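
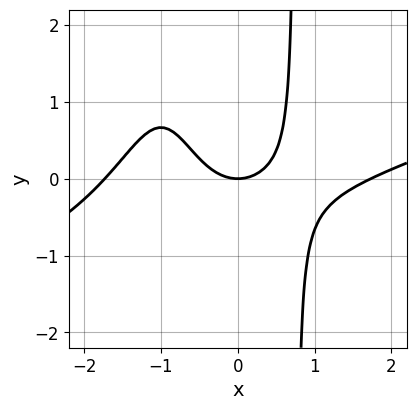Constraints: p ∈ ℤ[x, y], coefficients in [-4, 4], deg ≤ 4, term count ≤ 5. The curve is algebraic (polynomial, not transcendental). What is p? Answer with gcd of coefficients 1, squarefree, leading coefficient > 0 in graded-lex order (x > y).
x^4 - 3*x^3*y - 3*x^2*y - 3*x^2 + 3*y

First, the degree is 4 — no degree-3 curve has this shape.
Then, against the integer gridlines: it meets the x-axis at x = 0 (among the integer gridlines); it crosses the y-axis at the gridline y = 0.
Finally, putting this together gives p.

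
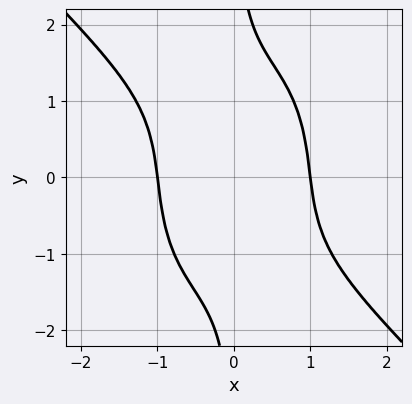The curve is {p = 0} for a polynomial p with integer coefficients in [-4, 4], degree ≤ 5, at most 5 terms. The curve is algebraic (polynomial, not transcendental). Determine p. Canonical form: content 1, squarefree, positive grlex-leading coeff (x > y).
1. Degree: a generic line meets the curve in up to 4 points, so deg p = 4.
2. Checking where it meets the axes: the x-axis gridline crossings are at x ∈ {-1, 1}; no y-intercept at any integer in the box.
3. Assembling these constraints gives the stated polynomial.

2*x^4 + x^3*y + x*y^3 - 2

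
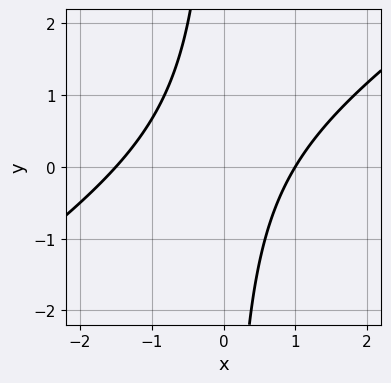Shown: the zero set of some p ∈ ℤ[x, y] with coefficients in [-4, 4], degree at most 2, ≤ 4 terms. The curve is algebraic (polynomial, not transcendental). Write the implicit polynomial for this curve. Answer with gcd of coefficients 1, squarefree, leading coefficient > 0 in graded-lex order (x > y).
2*x^2 - 3*x*y + x - 3

1. deg p = 2. A generic line meets the curve in up to 2 points.
2. Reading off the gridlines: the curve avoids every integer y-axis point in the box; it meets the x-axis at x = 1 (among the integer gridlines).
3. Putting this together gives p.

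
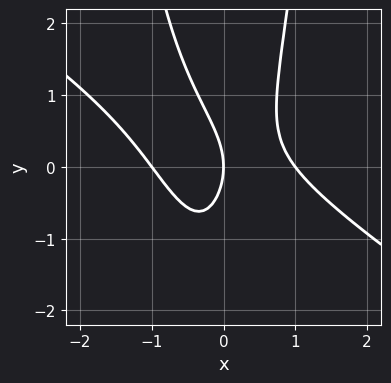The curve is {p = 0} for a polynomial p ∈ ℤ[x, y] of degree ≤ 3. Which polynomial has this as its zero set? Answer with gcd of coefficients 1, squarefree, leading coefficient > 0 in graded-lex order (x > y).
Degree: a generic line meets the curve in up to 3 points, so deg p = 3.
From the axis intercepts and sections: the x-axis gridline crossings are at x ∈ {-1, 0, 1}; one y-axis crossing is at y = 0.
Solving for integer coefficients yields p as stated.

2*x^3 + 3*x^2*y - y^2 - 2*x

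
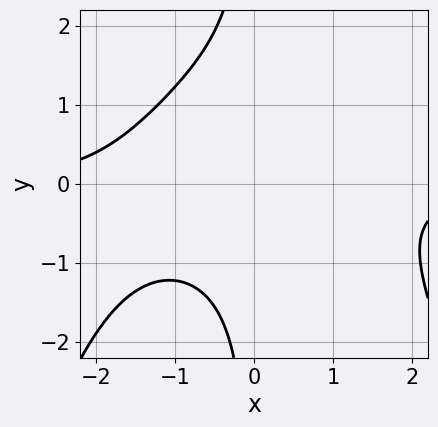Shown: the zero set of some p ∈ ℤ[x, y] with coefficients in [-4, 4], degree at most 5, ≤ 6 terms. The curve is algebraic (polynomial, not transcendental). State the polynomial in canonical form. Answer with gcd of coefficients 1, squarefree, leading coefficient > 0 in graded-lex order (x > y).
x^3*y + 2*x*y^2 - x*y + 3

First, the degree is 4 — the shape is more complex than any degree-3 curve.
Next, checking where it meets the axes: no x-intercept at any integer in the box; the curve avoids every integer y-axis point in the box.
Finally, fitting integer coefficients to these (and the overall shape) gives p.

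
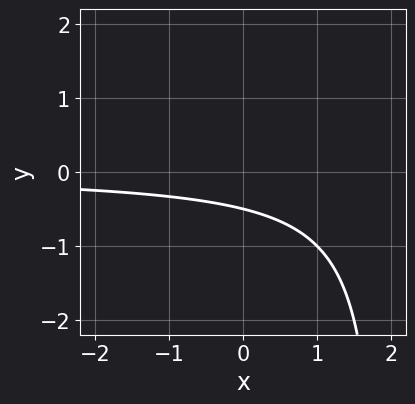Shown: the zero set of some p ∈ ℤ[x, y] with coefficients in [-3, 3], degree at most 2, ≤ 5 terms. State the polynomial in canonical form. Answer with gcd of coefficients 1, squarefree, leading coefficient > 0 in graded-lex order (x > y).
x*y - 2*y - 1

(a) deg p = 2. No degree-1 curve has this shape.
(b) From the axis intercepts and sections: it misses every integer gridline on the x-axis.
(c) Matching integer coefficients to the picture gives p.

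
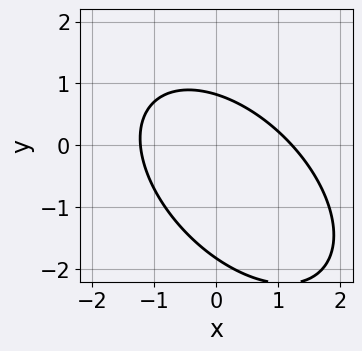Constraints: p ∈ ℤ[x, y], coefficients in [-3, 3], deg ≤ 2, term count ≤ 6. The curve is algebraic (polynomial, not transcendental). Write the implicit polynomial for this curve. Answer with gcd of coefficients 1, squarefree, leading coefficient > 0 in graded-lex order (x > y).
1. The degree is 2 — no degree-1 curve has this shape.
2. The integer polynomial consistent with all of this is the stated p.

2*x^2 + 2*x*y + 2*y^2 + 2*y - 3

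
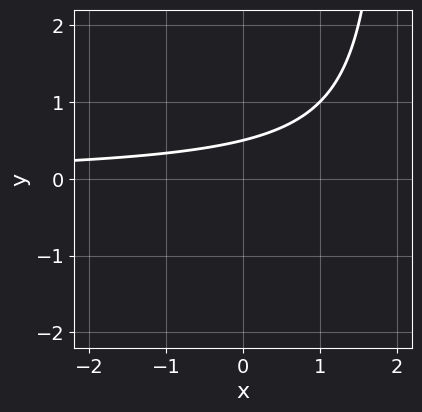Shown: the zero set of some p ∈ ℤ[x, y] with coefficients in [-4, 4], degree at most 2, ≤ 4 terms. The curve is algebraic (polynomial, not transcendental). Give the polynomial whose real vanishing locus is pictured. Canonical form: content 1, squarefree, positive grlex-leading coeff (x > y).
1. deg p = 2. The shape is more complex than any degree-1 curve.
2. Checking where it meets the axes: no x-intercept at any integer in the box.
3. Together with the visible shape, these determine p as stated.

x*y - 2*y + 1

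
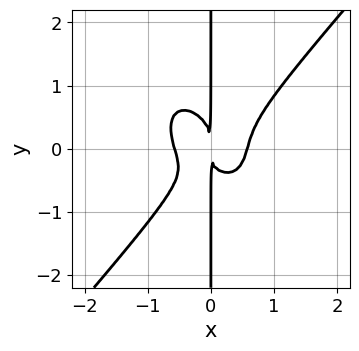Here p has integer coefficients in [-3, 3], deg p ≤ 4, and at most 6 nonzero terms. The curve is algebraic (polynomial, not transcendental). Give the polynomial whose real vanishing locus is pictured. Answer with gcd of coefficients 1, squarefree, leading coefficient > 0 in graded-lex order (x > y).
3*x^4 - 2*x*y^3 - x^2*y - x^2

The degree is 4 — a generic line meets the curve in up to 4 points.
From the axis intercepts and sections: the visible y-axis segment lies entirely on the curve.
Solving for integer coefficients yields p as stated.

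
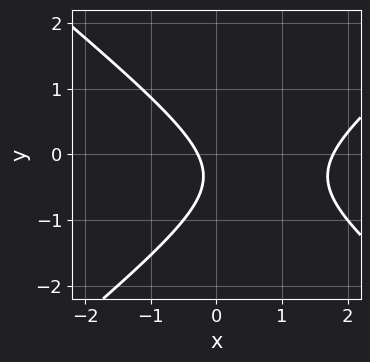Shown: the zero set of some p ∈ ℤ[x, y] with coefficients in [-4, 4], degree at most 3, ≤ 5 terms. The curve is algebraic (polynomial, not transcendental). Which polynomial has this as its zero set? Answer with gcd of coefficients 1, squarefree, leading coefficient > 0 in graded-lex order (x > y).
2*x^2 - 3*y^2 - 3*x - 2*y - 1

1. The degree is 2 — no degree-1 curve has this shape.
2. Against the integer gridlines: the curve avoids every integer y-axis point in the box.
3. These observations pin down the coefficients.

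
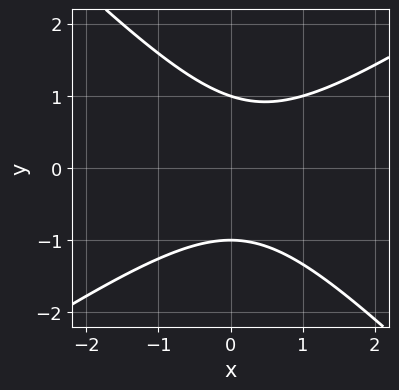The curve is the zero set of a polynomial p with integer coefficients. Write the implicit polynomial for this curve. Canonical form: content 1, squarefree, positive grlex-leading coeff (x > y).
First, deg p = 2.
Next, against the integer gridlines: the y-axis gridline crossings are at y ∈ {-1, 1}; it misses every integer gridline on the x-axis.
Finally, solving for integer coefficients yields p as stated.

2*x^2 - x*y - 3*y^2 - x + 3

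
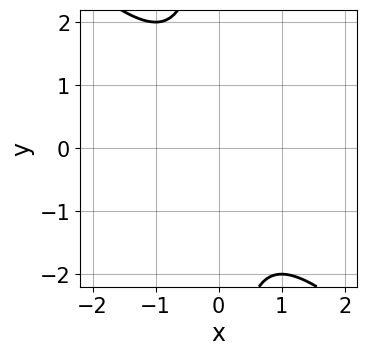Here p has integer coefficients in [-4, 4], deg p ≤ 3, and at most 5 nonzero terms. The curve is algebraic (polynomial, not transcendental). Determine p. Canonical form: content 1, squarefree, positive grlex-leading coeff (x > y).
x^2 + x*y + 1

(a) Degree: a generic line meets the curve in up to 2 points, so deg p = 2.
(b) Observable constraints: the curve avoids every integer y-axis point in the box; no x-intercept at any integer in the box.
(c) Fitting integer coefficients to these (and the overall shape) gives p.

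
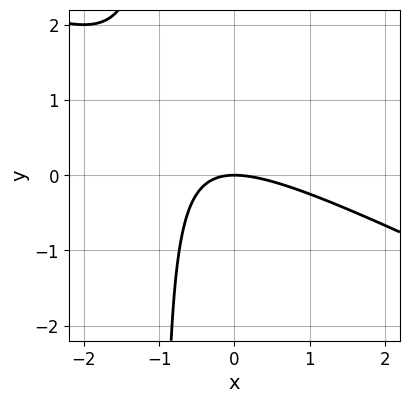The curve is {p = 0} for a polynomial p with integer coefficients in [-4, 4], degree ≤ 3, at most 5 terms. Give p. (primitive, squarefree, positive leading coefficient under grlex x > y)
x^2 + 2*x*y + 2*y

1. The degree is 2 — the shape is more complex than any degree-1 curve.
2. From the visible intercepts: one y-axis crossing is at y = 0; it crosses the x-axis at the gridline x = 0.
3. The integer polynomial consistent with all of this is the stated p.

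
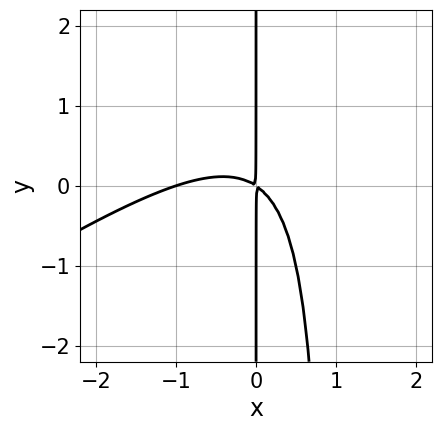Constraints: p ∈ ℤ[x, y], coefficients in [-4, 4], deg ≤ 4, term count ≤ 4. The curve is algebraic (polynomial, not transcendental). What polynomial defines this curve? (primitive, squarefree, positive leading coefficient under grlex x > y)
(a) The degree is 3 — a generic line meets the curve in up to 3 points.
(b) From the visible intercepts: every point of the y-axis in the box is on the curve; one x-axis crossing is at x = -1.
(c) These observations pin down the coefficients.

2*x^3 - 3*x^2*y + 2*x^2 + 3*x*y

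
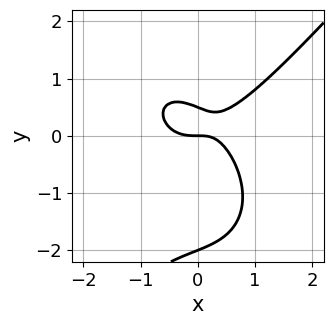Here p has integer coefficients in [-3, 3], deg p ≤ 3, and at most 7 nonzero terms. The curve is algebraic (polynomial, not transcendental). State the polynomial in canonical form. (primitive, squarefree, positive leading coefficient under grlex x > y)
Degree: the shape is more complex than any degree-2 curve, so deg p = 3.
From the visible intercepts: it meets the x-axis at x = 0 (among the integer gridlines); the y-axis gridline crossings are at y ∈ {-2, 0}.
Putting this together gives p.

3*x^3 - 2*y^3 - 2*x*y - 3*y^2 + 2*y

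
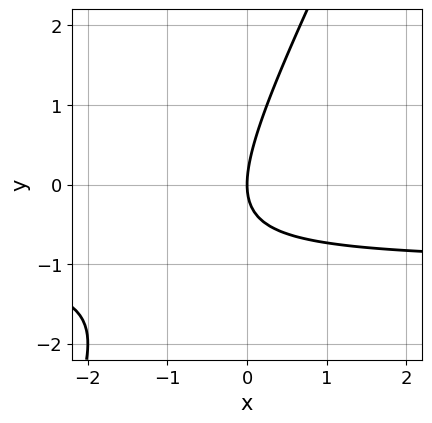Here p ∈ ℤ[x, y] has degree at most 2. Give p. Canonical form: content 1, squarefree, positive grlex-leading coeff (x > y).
First, deg p = 2.
Next, checking where it meets the axes: it crosses the x-axis at the gridline x = 0; it crosses the y-axis at the gridline y = 0.
Finally, these observations pin down the coefficients.

2*x*y - y^2 + 2*x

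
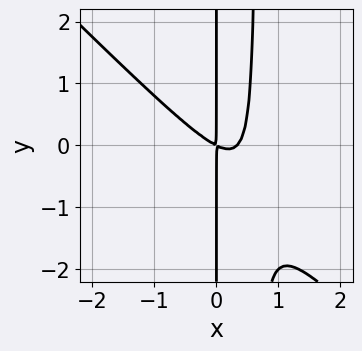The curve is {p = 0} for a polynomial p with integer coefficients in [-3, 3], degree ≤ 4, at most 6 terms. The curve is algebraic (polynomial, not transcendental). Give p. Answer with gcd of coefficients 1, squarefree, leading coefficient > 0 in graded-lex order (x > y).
3*x^3 + 3*x^2*y - x^2 - 2*x*y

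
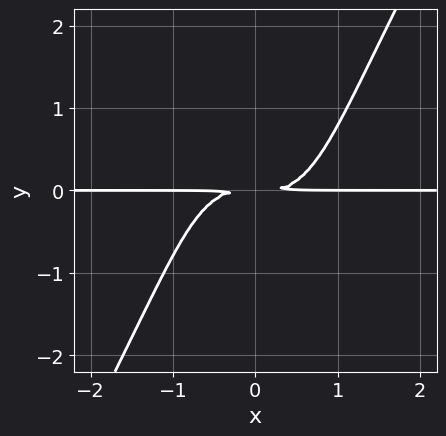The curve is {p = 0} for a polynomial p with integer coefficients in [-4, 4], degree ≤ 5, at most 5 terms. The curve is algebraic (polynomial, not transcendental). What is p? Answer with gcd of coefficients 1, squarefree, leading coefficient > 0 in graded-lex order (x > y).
3*x^3*y - x*y^3 - 3*y^2

Degree: a generic line meets the curve in up to 4 points, so deg p = 4.
Checking where it meets the axes: the visible x-axis segment lies entirely on the curve.
Together with the visible shape, these determine p as stated.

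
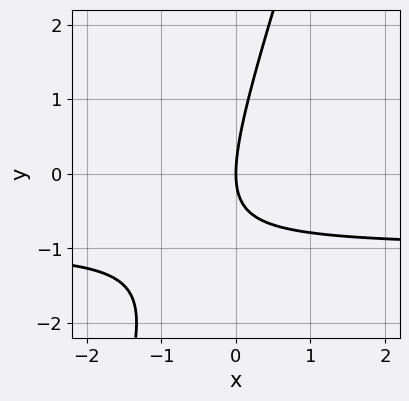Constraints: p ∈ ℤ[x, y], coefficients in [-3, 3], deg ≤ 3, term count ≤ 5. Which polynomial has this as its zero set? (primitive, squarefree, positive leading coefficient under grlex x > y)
First, degree: the shape is more complex than any degree-1 curve, so deg p = 2.
Then, against the integer gridlines: one y-axis crossing is at y = 0; it meets the x-axis at x = 0 (among the integer gridlines).
Finally, the integer polynomial consistent with all of this is the stated p.

3*x*y - y^2 + 3*x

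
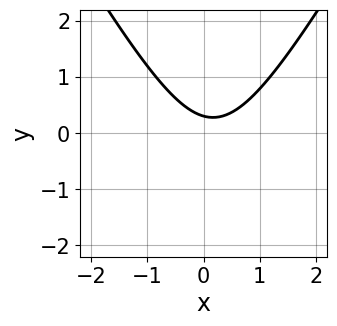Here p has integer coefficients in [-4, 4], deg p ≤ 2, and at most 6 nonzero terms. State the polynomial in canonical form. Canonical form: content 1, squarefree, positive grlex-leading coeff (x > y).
3*x^2 - y^2 - x - 3*y + 1

Degree: the shape is more complex than any degree-1 curve, so deg p = 2.
Against the integer gridlines: the curve avoids every integer x-axis point in the box.
Putting this together gives p.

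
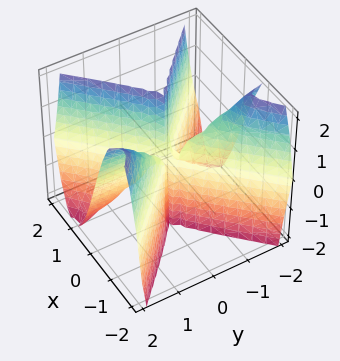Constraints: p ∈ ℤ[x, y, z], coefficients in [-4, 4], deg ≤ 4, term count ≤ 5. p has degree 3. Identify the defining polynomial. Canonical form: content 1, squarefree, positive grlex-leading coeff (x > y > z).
3*x^3 - 3*x*y^2 - y^2*z

1. Degree: the shape is more complex than any degree-2 surface, so deg p = 3.
2. Observable constraints: it crosses the x-axis at the gridline x = 0; every point of the y-axis in the box is on the surface; every point of the z-axis in the box is on the surface.
3. Assembling these constraints gives the stated polynomial.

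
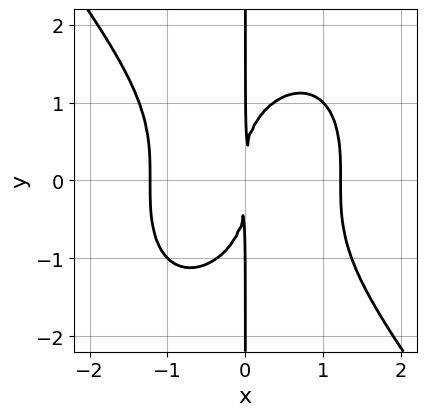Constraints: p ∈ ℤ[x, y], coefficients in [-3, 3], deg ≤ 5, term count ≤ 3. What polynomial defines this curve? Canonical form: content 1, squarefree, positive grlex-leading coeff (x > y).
1. Degree: a generic line meets the curve in up to 4 points, so deg p = 4.
2. From the axis intercepts and sections: the visible y-axis segment lies entirely on the curve.
3. These observations pin down the coefficients.

2*x^4 + x*y^3 - 3*x^2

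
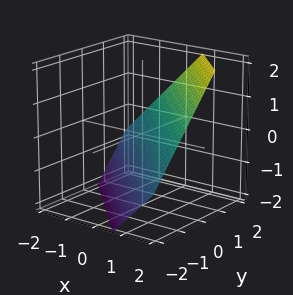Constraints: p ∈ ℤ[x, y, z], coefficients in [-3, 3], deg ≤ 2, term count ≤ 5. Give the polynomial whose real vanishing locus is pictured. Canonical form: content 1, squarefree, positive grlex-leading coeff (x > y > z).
3*x + 3*y - 3*z - 2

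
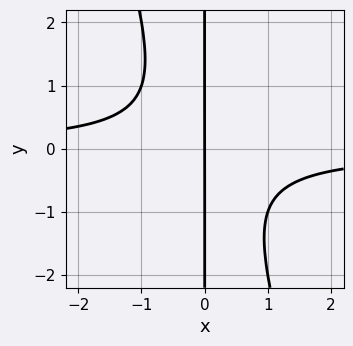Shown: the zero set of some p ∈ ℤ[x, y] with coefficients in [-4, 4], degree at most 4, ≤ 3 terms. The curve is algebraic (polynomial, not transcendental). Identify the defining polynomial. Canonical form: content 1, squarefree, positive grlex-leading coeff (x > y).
3*x^2*y + x*y^2 + 2*x

First, the degree is 3 — no degree-2 curve has this shape.
Next, checking where it meets the axes: the visible y-axis segment lies entirely on the curve; it meets the x-axis at x = 0 (among the integer gridlines).
Finally, fitting integer coefficients to these (and the overall shape) gives p.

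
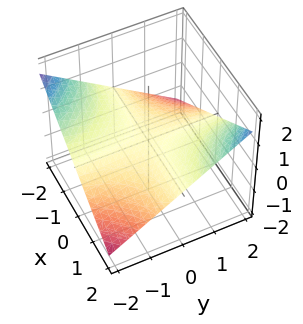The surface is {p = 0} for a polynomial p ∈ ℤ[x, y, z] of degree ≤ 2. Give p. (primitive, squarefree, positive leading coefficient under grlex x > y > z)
x*y - 3*z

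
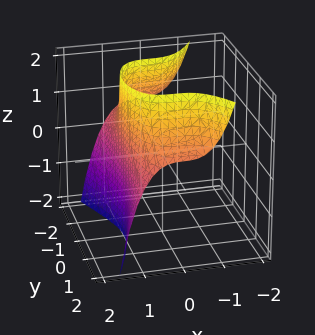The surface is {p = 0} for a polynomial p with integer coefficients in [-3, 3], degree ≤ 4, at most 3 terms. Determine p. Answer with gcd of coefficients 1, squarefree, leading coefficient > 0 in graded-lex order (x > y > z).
3*x^3 + y^2*z - 3

1. deg p = 3. A generic line meets the surface in up to 3 points.
2. Reading off the gridlines: the surface avoids every integer y-axis point in the box; it meets the x-axis at x = 1 (among the integer gridlines).
3. Fitting integer coefficients to these (and the overall shape) gives p.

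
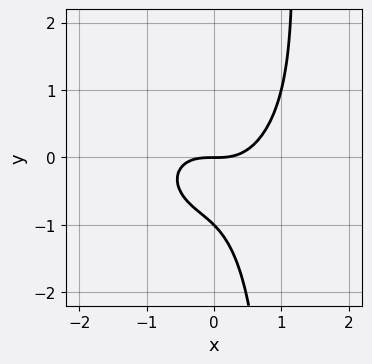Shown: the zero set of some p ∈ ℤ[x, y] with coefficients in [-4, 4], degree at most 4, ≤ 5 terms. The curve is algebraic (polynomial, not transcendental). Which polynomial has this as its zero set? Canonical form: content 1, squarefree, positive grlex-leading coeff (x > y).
First, the degree is 3 — the shape is more complex than any degree-2 curve.
Then, checking where it meets the axes: the y-axis gridline crossings are at y ∈ {-1, 0}; one x-axis crossing is at x = 0.
Finally, together with the visible shape, these determine p as stated.

x^3 + x*y^2 - y^2 - y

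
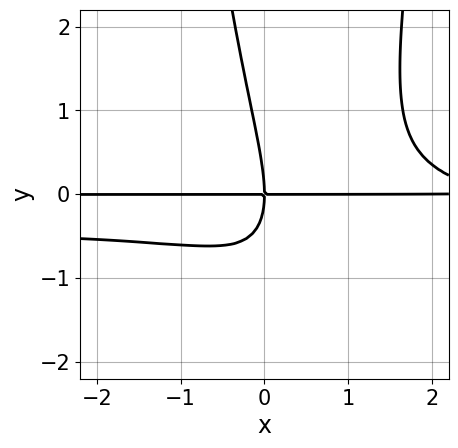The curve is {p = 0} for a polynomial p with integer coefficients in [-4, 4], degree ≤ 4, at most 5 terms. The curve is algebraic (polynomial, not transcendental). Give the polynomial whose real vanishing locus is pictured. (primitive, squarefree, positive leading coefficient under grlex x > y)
3*x^2*y^2 + x^2*y - 3*x*y^2 - y^3 - 3*x*y

The degree is 4 — the shape is more complex than any degree-3 curve.
From the visible intercepts: every point of the x-axis in the box is on the curve; it meets the y-axis at y = 0 (among the integer gridlines).
Together with the visible shape, these determine p as stated.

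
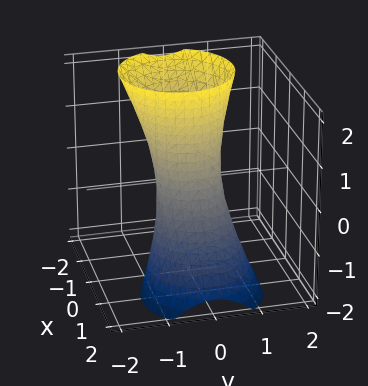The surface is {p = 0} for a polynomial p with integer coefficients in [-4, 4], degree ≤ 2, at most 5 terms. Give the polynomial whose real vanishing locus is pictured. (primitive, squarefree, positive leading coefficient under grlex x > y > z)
(a) The degree is 2 — the shape is more complex than any degree-1 surface.
(b) Reading off the gridlines: it misses every integer gridline on the z-axis.
(c) Together with the visible shape, these determine p as stated.

2*x^2 + 2*x*z + 2*y^2 - 1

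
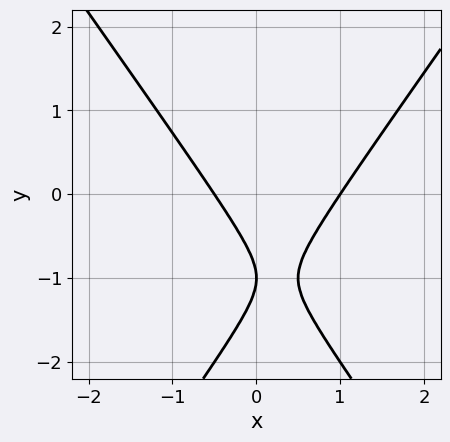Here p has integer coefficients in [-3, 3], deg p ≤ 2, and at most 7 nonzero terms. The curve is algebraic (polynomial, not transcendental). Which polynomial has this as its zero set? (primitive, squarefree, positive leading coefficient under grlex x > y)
2*x^2 - y^2 - x - 2*y - 1

Degree: no degree-1 curve has this shape, so deg p = 2.
Checking where it meets the axes: it crosses the y-axis at the gridline y = -1; it meets the x-axis at x = 1 (among the integer gridlines).
Matching integer coefficients to the picture gives p.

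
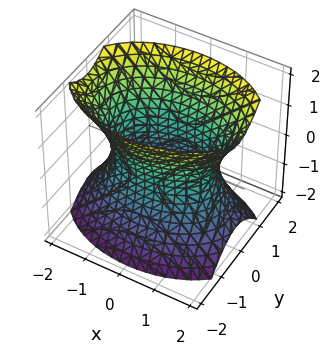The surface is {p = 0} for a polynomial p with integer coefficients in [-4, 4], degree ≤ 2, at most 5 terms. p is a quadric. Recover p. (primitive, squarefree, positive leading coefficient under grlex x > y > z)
The degree is 2 — one connected sheet with a waist; a quadric.
Symmetries: the y ↦ −y reflection is a symmetry, so y appears only in even powers; it's symmetric under z → −z, forcing even powers of z; mirror symmetry x ↦ −x ⇒ only even powers of x.
Observable constraints: the y-axis gridline crossings are at y ∈ {-1, 1}; no z-intercept at any integer in the box.
Solving for integer coefficients yields p as stated.

x^2 + 2*y^2 - z^2 - 2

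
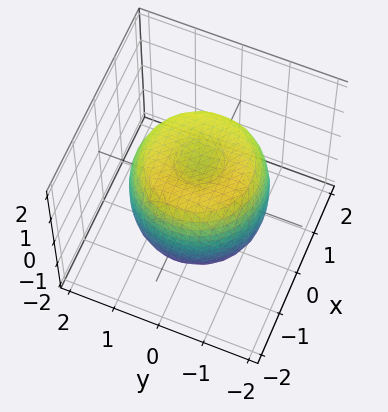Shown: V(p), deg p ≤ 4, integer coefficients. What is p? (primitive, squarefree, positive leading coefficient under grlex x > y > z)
2*x^4 + 4*x^2*y^2 + 2*y^4 - 3*x^2 - 3*y^2 + 2*z^2 - 2

(a) deg p = 4. A generic line meets the surface in up to 4 points.
(b) Symmetries: the surface is invariant under rotation about z: p = q(x² + y², z).
(c) Reading off the gridlines: among the integer gridlines, it crosses the z-axis at z ∈ {-1, 1}; a circular section at z = 1 has radius between 1 and 2.
(d) Solving for integer coefficients yields p as stated.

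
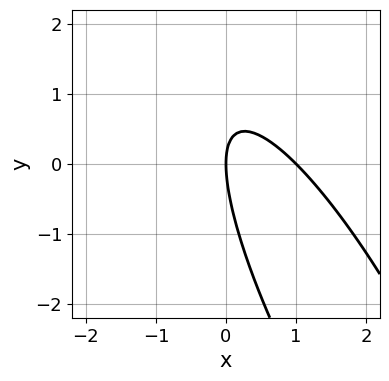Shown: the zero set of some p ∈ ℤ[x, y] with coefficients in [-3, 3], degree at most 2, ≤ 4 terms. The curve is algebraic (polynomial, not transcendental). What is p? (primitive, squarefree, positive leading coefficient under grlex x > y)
3*x^2 + 3*x*y + y^2 - 3*x

deg p = 2.
Reading off the gridlines: among the integer gridlines, it crosses the x-axis at x ∈ {0, 1}; one y-axis crossing is at y = 0.
The integer polynomial consistent with all of this is the stated p.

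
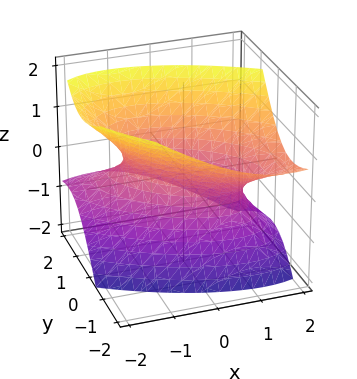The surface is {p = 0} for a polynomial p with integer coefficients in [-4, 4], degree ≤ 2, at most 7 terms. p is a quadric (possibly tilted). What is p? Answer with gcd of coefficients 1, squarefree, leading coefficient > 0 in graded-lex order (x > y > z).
1. Degree: a generic line meets the surface in up to 2 points, so deg p = 2.
2. Reading off the gridlines: no z-intercept at any integer in the box; the x-axis gridline crossings are at x ∈ {-1, 1}.
3. Fitting integer coefficients to these (and the overall shape) gives p.

2*x^2 + 3*x*y + 3*y^2 + 3*y*z - 3*z^2 - 2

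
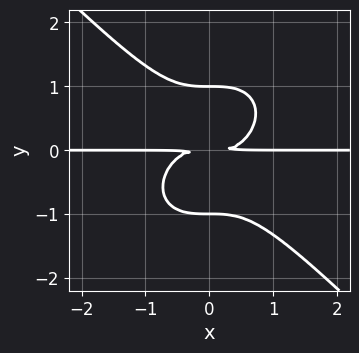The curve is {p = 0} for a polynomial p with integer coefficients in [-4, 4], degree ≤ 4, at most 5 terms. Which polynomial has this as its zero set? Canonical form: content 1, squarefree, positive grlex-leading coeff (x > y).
x^3*y + y^4 - y^2

(a) deg p = 4.
(b) Reading off the gridlines: among the integer gridlines, it crosses the y-axis at y ∈ {-1, 1}; every point of the x-axis in the box is on the curve.
(c) Matching integer coefficients to the picture gives p.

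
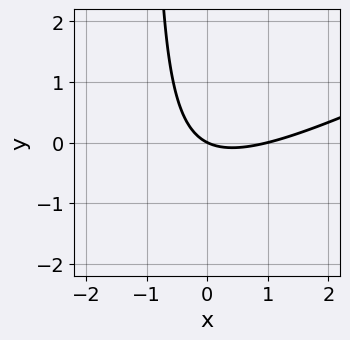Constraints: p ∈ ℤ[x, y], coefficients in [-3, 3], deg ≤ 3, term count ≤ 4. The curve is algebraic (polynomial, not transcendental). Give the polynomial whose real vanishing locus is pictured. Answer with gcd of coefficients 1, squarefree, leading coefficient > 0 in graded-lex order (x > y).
First, degree: no degree-1 curve has this shape, so deg p = 2.
Then, against the integer gridlines: it crosses the y-axis at the gridline y = 0; among the integer gridlines, it crosses the x-axis at x ∈ {0, 1}.
Finally, together with the visible shape, these determine p as stated.

x^2 - 2*x*y - x - 2*y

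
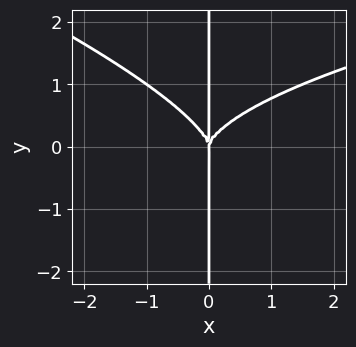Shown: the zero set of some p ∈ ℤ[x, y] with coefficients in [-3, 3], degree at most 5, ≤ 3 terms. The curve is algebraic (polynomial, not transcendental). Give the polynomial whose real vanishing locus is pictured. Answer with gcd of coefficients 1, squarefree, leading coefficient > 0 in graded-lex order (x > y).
x^2*y^2 + 3*x*y^3 - 2*x^3

1. The degree is 4 — the shape is more complex than any degree-3 curve.
2. Against the integer gridlines: it meets the x-axis at x = 0 (among the integer gridlines); the visible y-axis segment lies entirely on the curve.
3. Putting this together gives p.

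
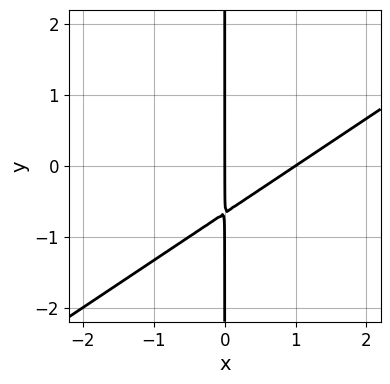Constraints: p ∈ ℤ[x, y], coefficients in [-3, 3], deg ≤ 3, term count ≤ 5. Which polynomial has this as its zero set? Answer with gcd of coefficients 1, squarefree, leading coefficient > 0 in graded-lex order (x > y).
2*x^2 - 3*x*y - 2*x

1. The degree is 2 — no degree-1 curve has this shape.
2. From the axis intercepts and sections: every point of the y-axis in the box is on the curve; the x-axis gridline crossings are at x ∈ {0, 1}.
3. Putting this together gives p.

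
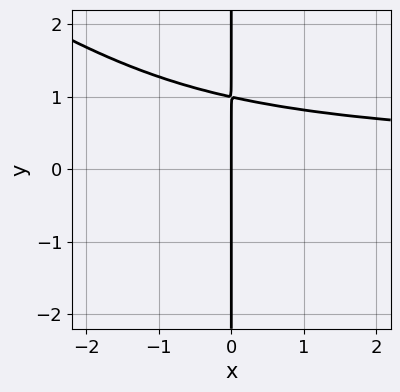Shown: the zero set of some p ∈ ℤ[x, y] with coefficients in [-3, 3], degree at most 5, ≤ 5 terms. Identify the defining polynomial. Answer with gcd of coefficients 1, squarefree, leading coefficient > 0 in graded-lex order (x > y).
(a) The degree is 4 — no degree-3 curve has this shape.
(b) From the visible intercepts: one x-axis crossing is at x = 0; every point of the y-axis in the box is on the curve.
(c) Matching integer coefficients to the picture gives p.

2*x^2*y^2 + 3*x*y^3 - 3*x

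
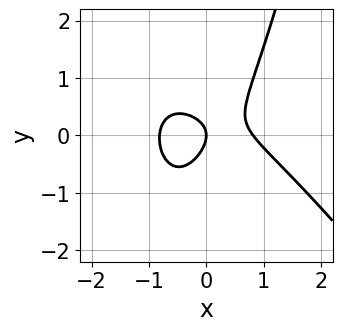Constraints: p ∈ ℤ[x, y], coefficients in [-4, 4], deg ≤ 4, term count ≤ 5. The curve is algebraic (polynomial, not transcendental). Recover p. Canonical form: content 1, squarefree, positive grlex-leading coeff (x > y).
First, deg p = 3.
Next, from the visible intercepts: it crosses the y-axis at the gridline y = 0; it crosses the x-axis at the gridline x = 0.
Finally, fitting integer coefficients to these (and the overall shape) gives p.

3*x^3 + 2*x^2*y + 2*x*y - 3*y^2 - 2*x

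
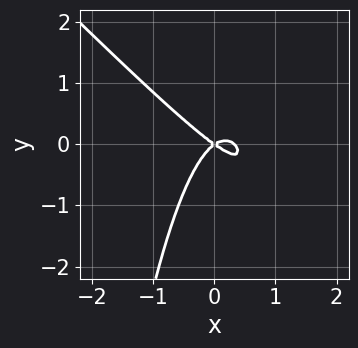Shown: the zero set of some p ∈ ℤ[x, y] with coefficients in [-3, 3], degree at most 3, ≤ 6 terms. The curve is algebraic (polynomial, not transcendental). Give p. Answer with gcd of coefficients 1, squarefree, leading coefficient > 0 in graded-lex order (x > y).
3*x^3 + 3*x^2*y - x^2 + 2*y^2

First, degree: the shape is more complex than any degree-2 curve, so deg p = 3.
Then, observable constraints: one y-axis crossing is at y = 0; one x-axis crossing is at x = 0.
Finally, together with the visible shape, these determine p as stated.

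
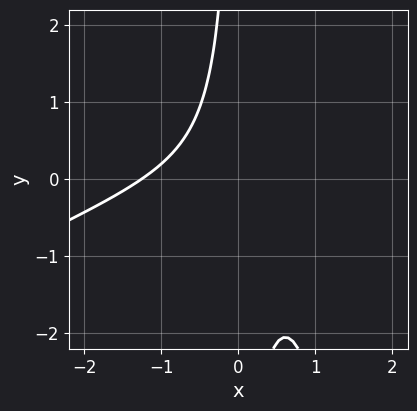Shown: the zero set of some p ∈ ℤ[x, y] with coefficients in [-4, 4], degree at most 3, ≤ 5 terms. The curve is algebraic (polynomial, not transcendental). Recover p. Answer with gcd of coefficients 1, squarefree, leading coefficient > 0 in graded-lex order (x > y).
x^3 - 2*x^2*y + 3*x*y + 2

First, deg p = 3. No degree-2 curve has this shape.
Then, from the axis intercepts and sections: no y-intercept at any integer in the box.
Finally, fitting integer coefficients to these (and the overall shape) gives p.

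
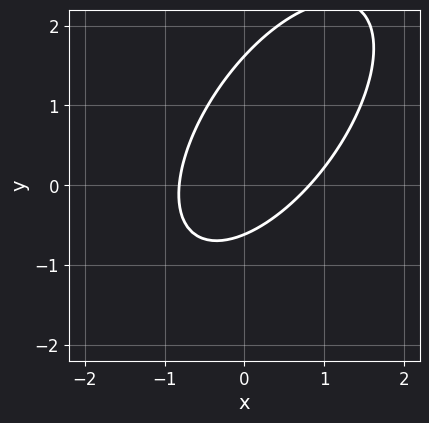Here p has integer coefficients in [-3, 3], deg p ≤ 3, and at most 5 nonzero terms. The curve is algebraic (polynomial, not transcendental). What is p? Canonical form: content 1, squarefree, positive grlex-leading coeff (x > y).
3*x^2 - 3*x*y + 2*y^2 - 2*y - 2

First, the degree is 2 — a generic line meets the curve in up to 2 points.
Finally, putting this together gives p.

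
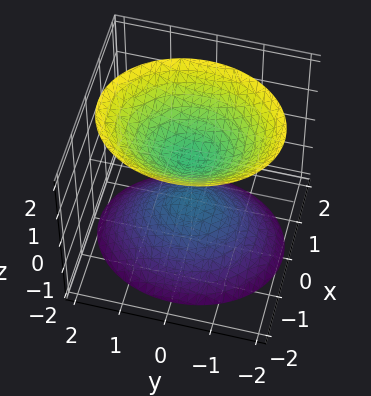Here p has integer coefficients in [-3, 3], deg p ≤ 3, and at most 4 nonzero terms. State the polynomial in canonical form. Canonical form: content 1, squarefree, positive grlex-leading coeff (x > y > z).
(a) There are 2 components. Treating them together as one polynomial.
(b) The degree is 2 — two separate bowl-shaped sheets opening away from each other; a quadric.
(c) Symmetries: mirror symmetry z ↦ −z ⇒ only even powers of z; mirror symmetry y ↦ −y ⇒ only even powers of y; mirror symmetry x ↦ −x ⇒ only even powers of x.
(d) Reading off the gridlines: it misses every integer gridline on the x-axis; the surface avoids every integer y-axis point in the box.
(e) Assembling these constraints gives the stated polynomial.

3*x^2 + 2*y^2 - 2*z^2 + 1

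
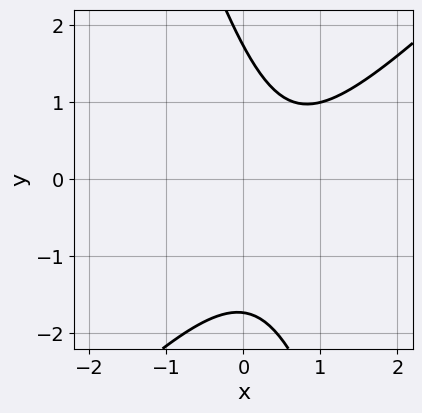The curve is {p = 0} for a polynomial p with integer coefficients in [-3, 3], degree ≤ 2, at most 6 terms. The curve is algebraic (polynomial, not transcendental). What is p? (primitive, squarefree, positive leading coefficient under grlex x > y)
Degree: no degree-1 curve has this shape, so deg p = 2.
Checking where it meets the axes: no x-intercept at any integer in the box.
The integer polynomial consistent with all of this is the stated p.

3*x^2 - 2*x*y - y^2 - 3*x + 3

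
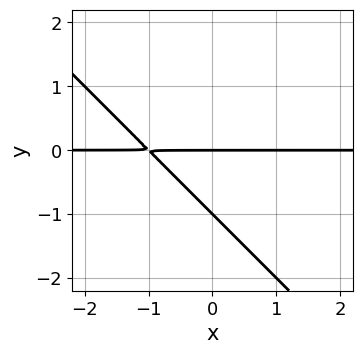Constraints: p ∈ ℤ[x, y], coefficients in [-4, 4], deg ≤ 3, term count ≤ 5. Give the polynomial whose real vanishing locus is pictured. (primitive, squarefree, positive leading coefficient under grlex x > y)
x*y + y^2 + y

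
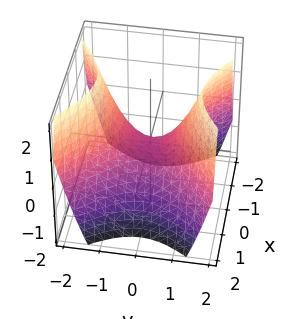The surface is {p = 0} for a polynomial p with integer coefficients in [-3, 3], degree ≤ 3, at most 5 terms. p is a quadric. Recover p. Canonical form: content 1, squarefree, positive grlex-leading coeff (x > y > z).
1. deg p = 2. A saddle surface; a quadric.
2. Symmetries: mirror symmetry y ↦ −y ⇒ only even powers of y; mirror symmetry x ↦ −x ⇒ only even powers of x.
3. Against the integer gridlines: it meets the x-axis at x = 0 (among the integer gridlines); it crosses the y-axis at the gridline y = 0; it crosses the z-axis at the gridline z = 0.
4. Putting this together gives p.

x^2 - y^2 + z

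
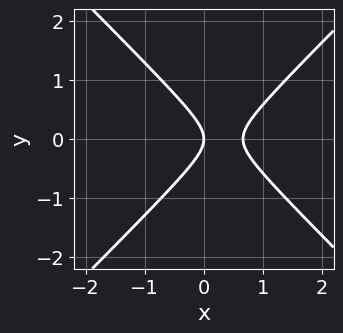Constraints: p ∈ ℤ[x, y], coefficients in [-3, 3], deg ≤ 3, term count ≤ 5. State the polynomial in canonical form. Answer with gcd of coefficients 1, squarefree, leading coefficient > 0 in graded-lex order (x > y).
3*x^2 - 3*y^2 - 2*x

First, the degree is 2 — no degree-1 curve has this shape.
Next, symmetries: mirror symmetry y ↦ −y ⇒ only even powers of y.
Then, reading off the gridlines: it meets the y-axis at y = 0 (among the integer gridlines); it meets the x-axis at x = 0 (among the integer gridlines).
Finally, putting this together gives p.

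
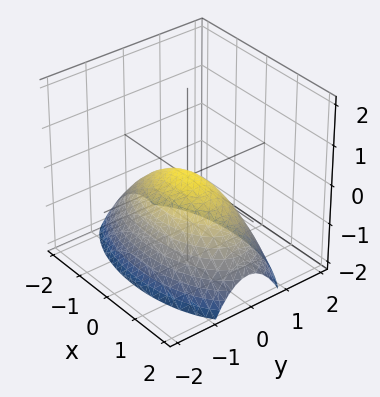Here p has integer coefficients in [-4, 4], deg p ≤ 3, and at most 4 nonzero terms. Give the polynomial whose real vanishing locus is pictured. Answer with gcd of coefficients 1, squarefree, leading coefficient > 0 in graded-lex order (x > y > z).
x^2 + 3*y^2 + 3*z

The degree is 2 — a single bowl opening along one axis; a quadric.
Symmetries: the y ↦ −y reflection is a symmetry, so y appears only in even powers; it's symmetric under x → −x, forcing even powers of x.
Checking where it meets the axes: it meets the y-axis at y = 0 (among the integer gridlines); it meets the x-axis at x = 0 (among the integer gridlines); one z-axis crossing is at z = 0.
Putting this together gives p.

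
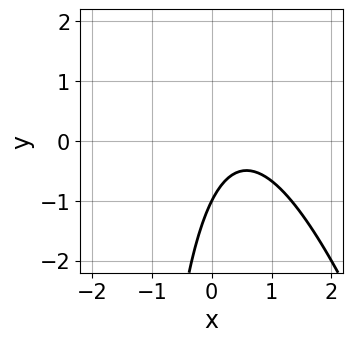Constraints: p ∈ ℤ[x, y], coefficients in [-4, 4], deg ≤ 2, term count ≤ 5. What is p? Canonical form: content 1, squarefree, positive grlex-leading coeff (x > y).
3*x^2 + x*y - 3*x + 2*y + 2

(a) The degree is 2 — the shape is more complex than any degree-1 curve.
(b) Reading off the gridlines: it meets the y-axis at y = -1 (among the integer gridlines); no x-intercept at any integer in the box.
(c) Fitting integer coefficients to these (and the overall shape) gives p.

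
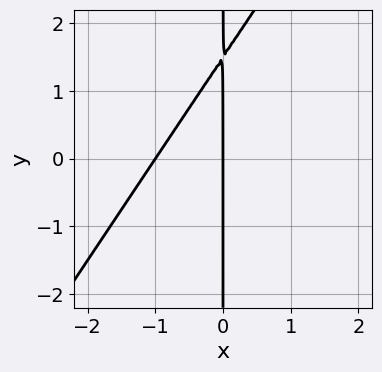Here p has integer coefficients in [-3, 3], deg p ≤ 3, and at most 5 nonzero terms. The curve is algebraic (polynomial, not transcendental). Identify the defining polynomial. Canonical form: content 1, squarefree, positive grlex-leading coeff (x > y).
First, degree: no degree-1 curve has this shape, so deg p = 2.
Next, reading off the gridlines: the visible y-axis segment lies entirely on the curve; the x-axis gridline crossings are at x ∈ {-1, 0}.
Finally, putting this together gives p.

3*x^2 - 2*x*y + 3*x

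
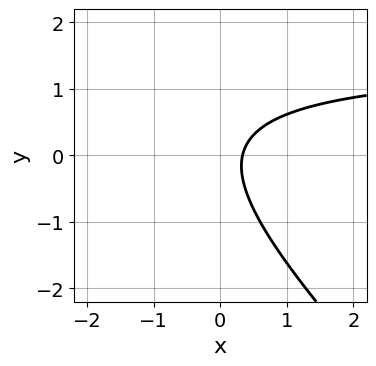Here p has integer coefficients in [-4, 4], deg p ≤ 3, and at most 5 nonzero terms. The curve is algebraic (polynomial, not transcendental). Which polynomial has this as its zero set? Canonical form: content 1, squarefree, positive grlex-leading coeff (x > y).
2*x*y + 2*y^2 - 3*x + 1

First, the degree is 2 — the shape is more complex than any degree-1 curve.
Next, reading off the gridlines: it misses every integer gridline on the y-axis.
Finally, matching integer coefficients to the picture gives p.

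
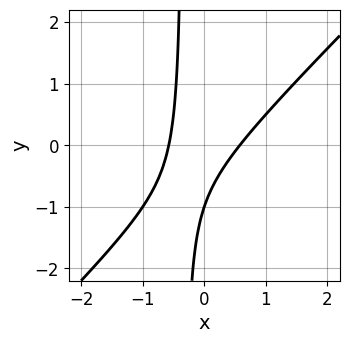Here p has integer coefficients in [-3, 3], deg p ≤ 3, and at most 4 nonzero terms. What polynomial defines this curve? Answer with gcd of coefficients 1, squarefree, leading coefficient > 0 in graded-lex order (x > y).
3*x^2 - 3*x*y - y - 1

First, degree: no degree-1 curve has this shape, so deg p = 2.
Then, against the integer gridlines: one y-axis crossing is at y = -1.
Finally, matching integer coefficients to the picture gives p.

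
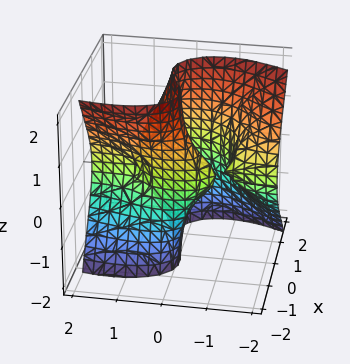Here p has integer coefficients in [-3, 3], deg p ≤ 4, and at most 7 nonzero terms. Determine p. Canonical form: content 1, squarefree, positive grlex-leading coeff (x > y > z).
3*x^3 + 3*x*y^2 + 2*y*z^2 - 3*x^2 - 3*x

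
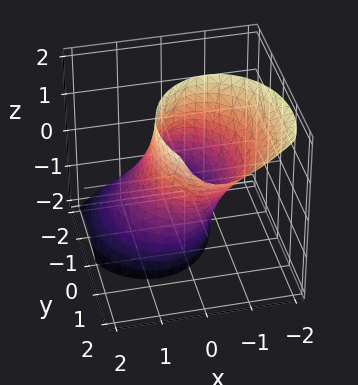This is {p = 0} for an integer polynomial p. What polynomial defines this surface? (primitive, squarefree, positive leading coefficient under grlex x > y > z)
3*x^2 + 2*x*z + 2*y^2 - 2*y*z - 3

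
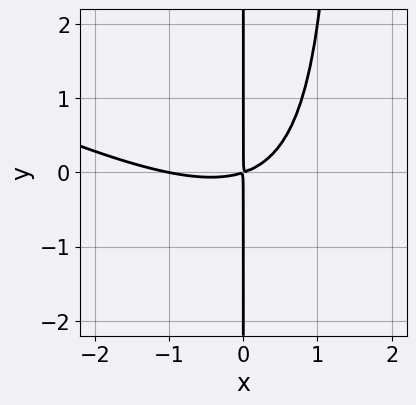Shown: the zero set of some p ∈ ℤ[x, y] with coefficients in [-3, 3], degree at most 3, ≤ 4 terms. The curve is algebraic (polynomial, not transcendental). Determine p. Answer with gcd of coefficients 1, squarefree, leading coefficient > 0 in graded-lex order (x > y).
x^3 + 2*x^2*y + x^2 - 3*x*y

deg p = 3.
Observable constraints: one x-axis crossing is at x = -1; the visible y-axis segment lies entirely on the curve.
Assembling these constraints gives the stated polynomial.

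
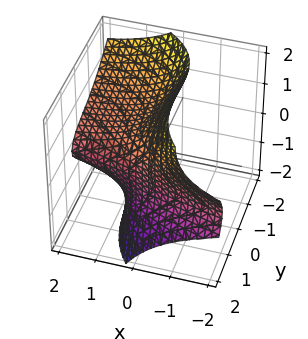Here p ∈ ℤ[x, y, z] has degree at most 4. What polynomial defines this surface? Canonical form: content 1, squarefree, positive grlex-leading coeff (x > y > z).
3*x*z^2 + y^3 + z^3 + x*y - 2

1. deg p = 3. A generic line meets the surface in up to 3 points.
2. Observable constraints: no x-intercept at any integer in the box.
3. Putting this together gives p.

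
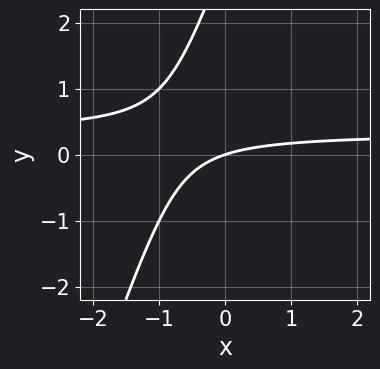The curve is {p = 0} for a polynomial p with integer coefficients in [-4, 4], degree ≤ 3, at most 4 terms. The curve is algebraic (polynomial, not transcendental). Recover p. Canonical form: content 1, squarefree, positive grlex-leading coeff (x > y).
3*x*y - y^2 - x + 3*y

First, the degree is 2 — the shape is more complex than any degree-1 curve.
Next, observable constraints: it meets the x-axis at x = 0 (among the integer gridlines); it meets the y-axis at y = 0 (among the integer gridlines).
Finally, together with the visible shape, these determine p as stated.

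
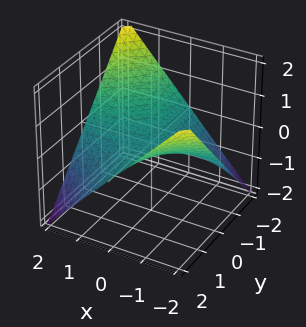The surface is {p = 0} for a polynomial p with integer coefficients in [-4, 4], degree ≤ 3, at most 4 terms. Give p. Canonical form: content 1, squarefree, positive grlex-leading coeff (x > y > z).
x*y + 2*z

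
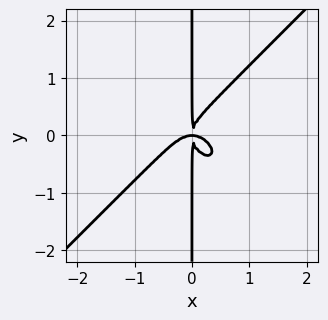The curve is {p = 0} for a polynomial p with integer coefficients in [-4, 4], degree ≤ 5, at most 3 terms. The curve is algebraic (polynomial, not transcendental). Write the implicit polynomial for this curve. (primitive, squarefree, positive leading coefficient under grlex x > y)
deg p = 4.
From the visible intercepts: every point of the y-axis in the box is on the curve.
The integer polynomial consistent with all of this is the stated p.

3*x^4 - 3*x*y^3 + 2*x^2*y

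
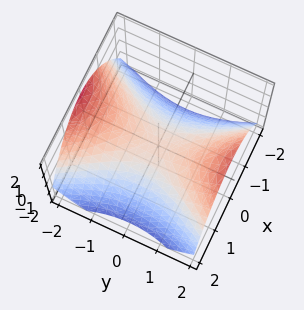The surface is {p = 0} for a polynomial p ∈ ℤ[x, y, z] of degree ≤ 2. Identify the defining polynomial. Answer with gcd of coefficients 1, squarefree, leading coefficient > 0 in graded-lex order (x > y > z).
1. Degree: a saddle surface; a quadric, so deg p = 2.
2. Symmetries: mirror symmetry y ↦ −y ⇒ only even powers of y; mirror symmetry x ↦ −x ⇒ only even powers of x.
3. From the axis intercepts and sections: one z-axis crossing is at z = 0; it meets the x-axis at x = 0 (among the integer gridlines); one y-axis crossing is at y = 0.
4. These observations pin down the coefficients.

2*x^2 - y^2 + 3*z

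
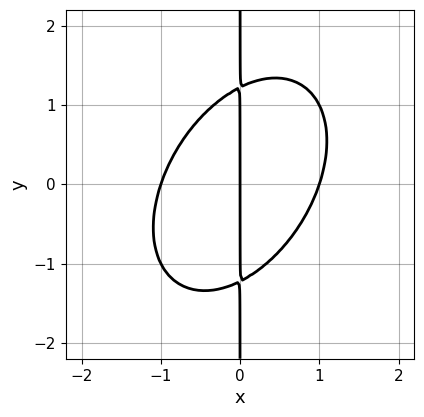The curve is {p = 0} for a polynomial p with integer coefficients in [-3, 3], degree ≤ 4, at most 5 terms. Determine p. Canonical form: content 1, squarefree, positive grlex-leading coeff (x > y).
1. The degree is 3 — the shape is more complex than any degree-2 curve.
2. From the axis intercepts and sections: among the integer gridlines, it crosses the x-axis at x ∈ {-1, 0, 1}; the visible y-axis segment lies entirely on the curve.
3. Fitting integer coefficients to these (and the overall shape) gives p.

3*x^3 - 2*x^2*y + 2*x*y^2 - 3*x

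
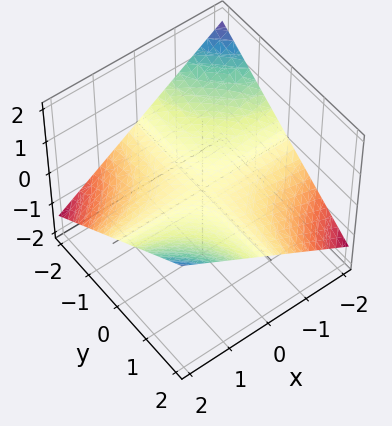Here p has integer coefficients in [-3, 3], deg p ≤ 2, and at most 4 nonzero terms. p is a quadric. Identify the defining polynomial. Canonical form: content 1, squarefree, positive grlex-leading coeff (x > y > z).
x*y - 3*z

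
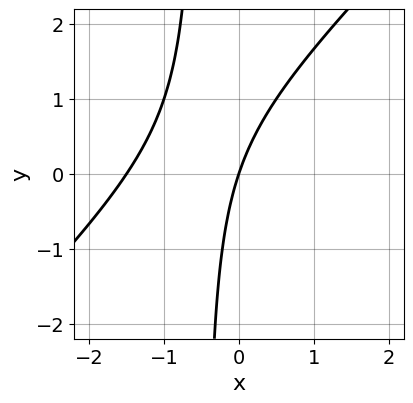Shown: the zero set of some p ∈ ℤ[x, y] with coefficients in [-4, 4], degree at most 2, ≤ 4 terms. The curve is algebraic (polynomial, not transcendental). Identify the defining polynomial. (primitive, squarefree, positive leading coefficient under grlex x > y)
(a) deg p = 2.
(b) From the axis intercepts and sections: it crosses the y-axis at the gridline y = 0; it crosses the x-axis at the gridline x = 0.
(c) Putting this together gives p.

2*x^2 - 2*x*y + 3*x - y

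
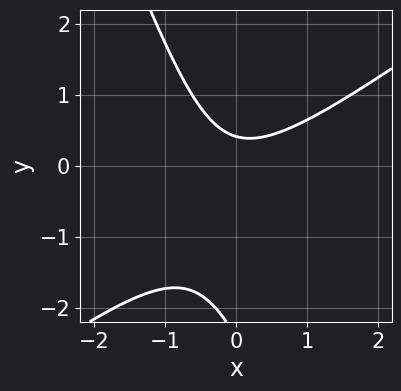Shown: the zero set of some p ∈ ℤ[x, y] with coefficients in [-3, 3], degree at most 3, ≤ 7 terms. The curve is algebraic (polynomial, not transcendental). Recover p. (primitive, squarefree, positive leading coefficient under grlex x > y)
2*x^2 - 2*x*y - y^2 - 2*y + 1

(a) The degree is 2 — the shape is more complex than any degree-1 curve.
(b) Checking where it meets the axes: the curve avoids every integer x-axis point in the box.
(c) These observations pin down the coefficients.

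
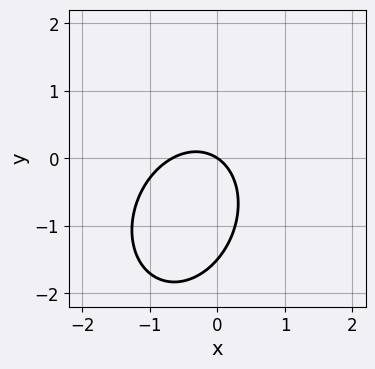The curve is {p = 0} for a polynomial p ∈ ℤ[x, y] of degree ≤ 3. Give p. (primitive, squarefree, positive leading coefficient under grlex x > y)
deg p = 2. A generic line meets the curve in up to 2 points.
Reading off the gridlines: one x-axis crossing is at x = 0; it meets the y-axis at y = 0 (among the integer gridlines).
Solving for integer coefficients yields p as stated.

3*x^2 - x*y + 2*y^2 + 2*x + 3*y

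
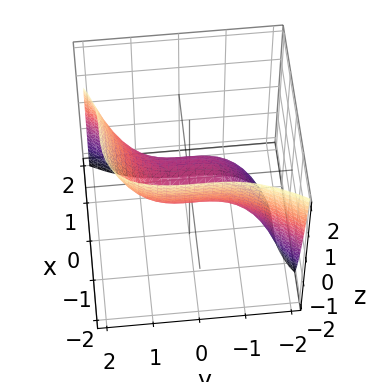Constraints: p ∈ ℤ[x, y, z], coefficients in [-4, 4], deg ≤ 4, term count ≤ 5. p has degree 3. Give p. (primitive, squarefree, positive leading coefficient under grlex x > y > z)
2*x^3 - y^3 + 3*z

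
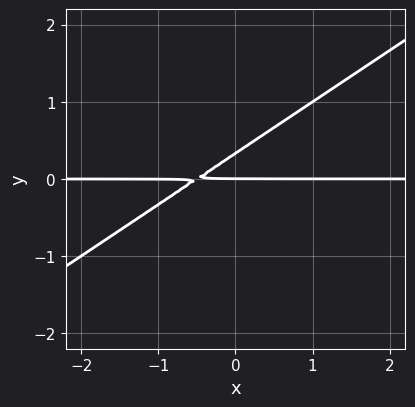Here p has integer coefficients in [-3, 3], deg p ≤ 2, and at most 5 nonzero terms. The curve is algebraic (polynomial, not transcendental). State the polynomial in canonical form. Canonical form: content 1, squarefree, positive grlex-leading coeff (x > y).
2*x*y - 3*y^2 + y

1. Degree: no degree-1 curve has this shape, so deg p = 2.
2. Observable constraints: it meets the y-axis at y = 0 (among the integer gridlines); every point of the x-axis in the box is on the curve.
3. The integer polynomial consistent with all of this is the stated p.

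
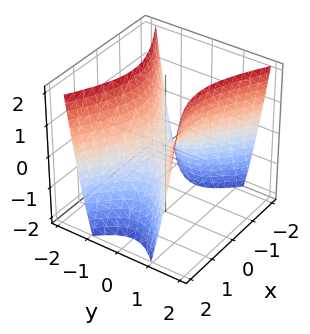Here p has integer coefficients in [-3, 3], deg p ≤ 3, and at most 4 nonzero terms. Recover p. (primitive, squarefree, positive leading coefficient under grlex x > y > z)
1. deg p = 2. A hyperbolic paraboloid; a quadric.
2. Symmetries: the y ↦ −y reflection is a symmetry, so y appears only in even powers; the x ↦ −x reflection is a symmetry, so x appears only in even powers.
3. From the visible intercepts: it meets the x-axis at x = 0 (among the integer gridlines); it meets the z-axis at z = 0 (among the integer gridlines).
4. Assembling these constraints gives the stated polynomial.

x^2 - 2*y^2 + z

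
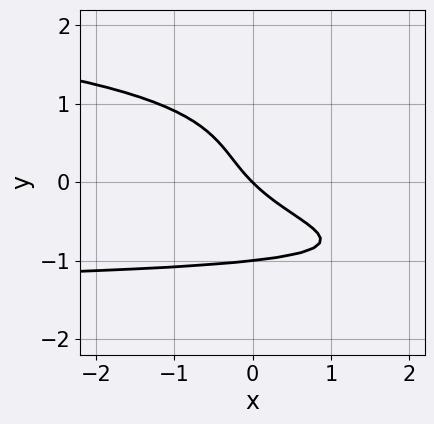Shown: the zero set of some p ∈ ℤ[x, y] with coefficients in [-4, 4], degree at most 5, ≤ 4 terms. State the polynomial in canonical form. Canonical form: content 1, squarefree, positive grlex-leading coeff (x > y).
The degree is 4 — a generic line meets the curve in up to 4 points.
From the visible intercepts: among the integer gridlines, it crosses the y-axis at y ∈ {-1, 0}; it crosses the x-axis at the gridline x = 0.
Putting this together gives p.

3*y^4 + 2*x*y + 3*x + 3*y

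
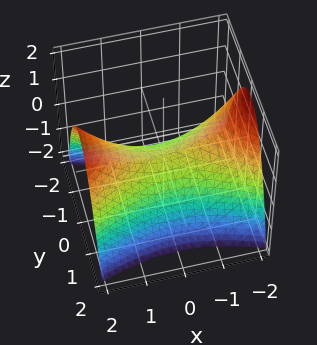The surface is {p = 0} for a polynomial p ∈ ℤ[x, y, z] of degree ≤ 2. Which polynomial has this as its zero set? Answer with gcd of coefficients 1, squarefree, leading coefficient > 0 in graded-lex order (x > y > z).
x^2 - 3*y^2 - 3*z

1. Degree: a saddle surface; a quadric, so deg p = 2.
2. Symmetries: the y ↦ −y reflection is a symmetry, so y appears only in even powers; mirror symmetry x ↦ −x ⇒ only even powers of x.
3. Reading off the gridlines: one z-axis crossing is at z = 0; one y-axis crossing is at y = 0; it crosses the x-axis at the gridline x = 0.
4. These observations pin down the coefficients.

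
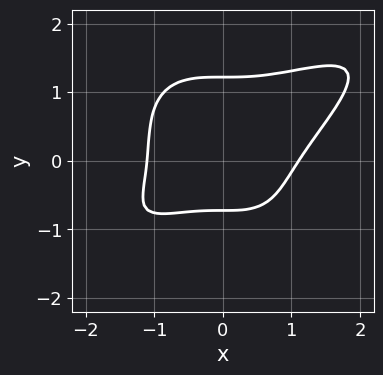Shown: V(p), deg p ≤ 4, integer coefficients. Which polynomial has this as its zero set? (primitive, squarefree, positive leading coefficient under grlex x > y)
2*x^4 - 3*x^3*y + 3*y^4 - 3*y - 3

1. Degree: a generic line meets the curve in up to 4 points, so deg p = 4.
2. Putting this together gives p.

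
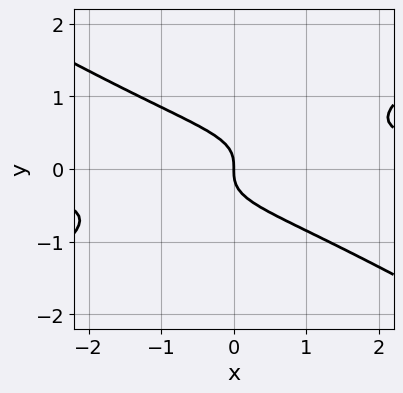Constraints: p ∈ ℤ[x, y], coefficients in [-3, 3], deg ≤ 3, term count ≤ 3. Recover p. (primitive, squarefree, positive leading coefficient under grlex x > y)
x^2*y - 3*y^3 - x

deg p = 3.
From the visible intercepts: one x-axis crossing is at x = 0; it meets the y-axis at y = 0 (among the integer gridlines).
The integer polynomial consistent with all of this is the stated p.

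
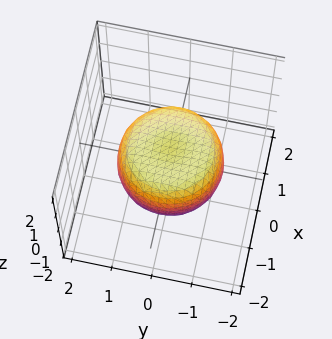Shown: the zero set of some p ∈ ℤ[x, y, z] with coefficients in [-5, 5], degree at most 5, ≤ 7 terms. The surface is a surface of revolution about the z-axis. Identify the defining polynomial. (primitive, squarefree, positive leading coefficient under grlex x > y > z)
First, the degree is 4 — the shape is more complex than any degree-3 surface.
Next, by symmetry, the z-axis is an axis of rotation, so x and y enter only as x² + y².
Then, against the integer gridlines: a circular section at z = 0 has radius between 1 and 2.
Finally, fitting integer coefficients to these (and the overall shape) gives p.

2*x^4 + 4*x^2*y^2 + 2*y^4 - 2*x^2 - 2*y^2 + 3*z^2 - 2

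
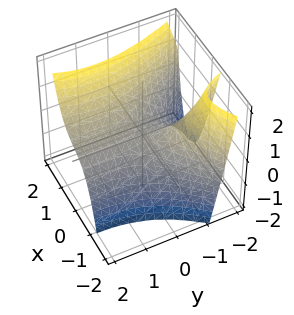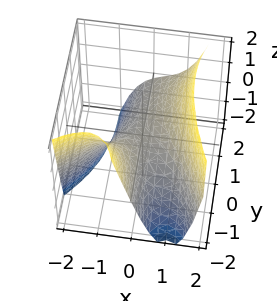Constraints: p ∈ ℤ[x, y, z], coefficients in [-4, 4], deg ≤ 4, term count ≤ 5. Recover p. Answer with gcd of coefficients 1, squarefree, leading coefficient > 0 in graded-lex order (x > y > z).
2*x^3 - x^2*y - x*y^2 + 3*x*y - 3*z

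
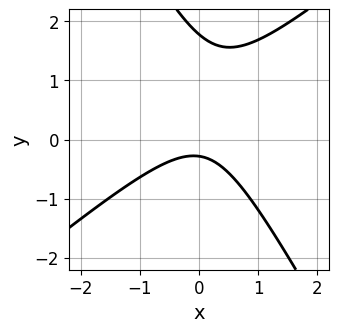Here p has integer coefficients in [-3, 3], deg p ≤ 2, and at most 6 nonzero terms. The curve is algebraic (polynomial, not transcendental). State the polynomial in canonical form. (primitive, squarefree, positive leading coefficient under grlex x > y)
First, deg p = 2. No degree-1 curve has this shape.
Then, observable constraints: no x-intercept at any integer in the box.
Finally, matching integer coefficients to the picture gives p.

3*x^2 - 2*x*y - 2*y^2 + 3*y + 1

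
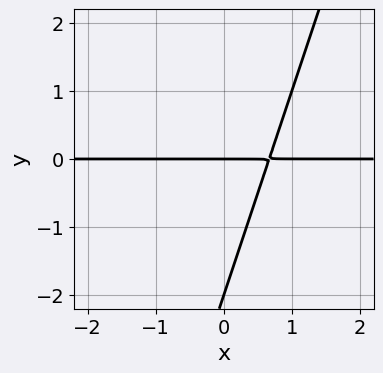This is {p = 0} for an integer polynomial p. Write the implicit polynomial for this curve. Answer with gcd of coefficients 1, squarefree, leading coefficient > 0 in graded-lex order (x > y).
3*x*y - y^2 - 2*y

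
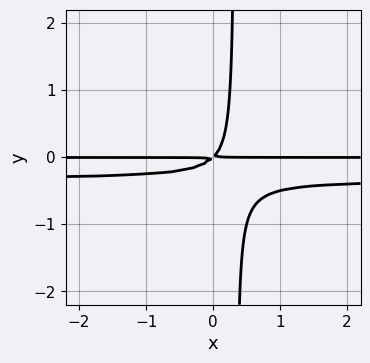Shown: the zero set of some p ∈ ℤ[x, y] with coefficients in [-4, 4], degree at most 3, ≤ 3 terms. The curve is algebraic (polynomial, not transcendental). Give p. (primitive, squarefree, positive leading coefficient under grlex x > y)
(a) deg p = 3.
(b) Observable constraints: the visible x-axis segment lies entirely on the curve.
(c) Solving for integer coefficients yields p as stated.

3*x*y^2 + x*y - y^2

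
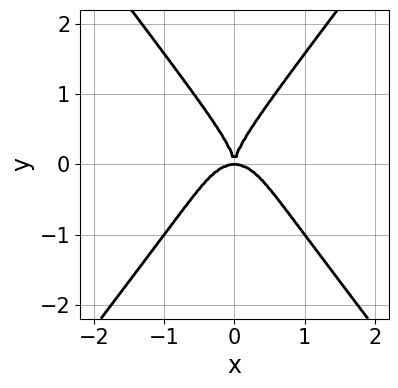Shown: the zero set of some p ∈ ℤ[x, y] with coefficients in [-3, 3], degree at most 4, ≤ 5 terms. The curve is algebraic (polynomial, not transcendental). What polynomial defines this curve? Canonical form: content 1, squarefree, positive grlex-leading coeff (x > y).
3*x^4 - y^4 + 2*x^2*y

First, the degree is 4 — the shape is more complex than any degree-3 curve.
Next, symmetries: the x ↦ −x reflection is a symmetry, so x appears only in even powers.
Next, against the integer gridlines: it meets the x-axis at x = 0 (among the integer gridlines); it meets the y-axis at y = 0 (among the integer gridlines).
Finally, the integer polynomial consistent with all of this is the stated p.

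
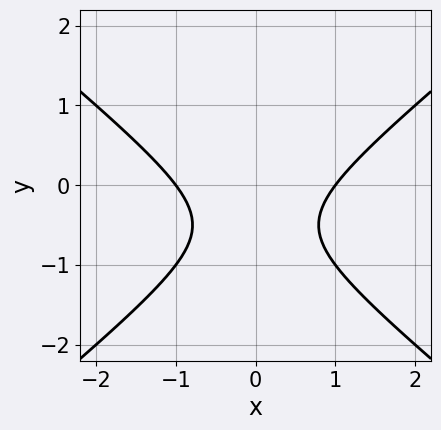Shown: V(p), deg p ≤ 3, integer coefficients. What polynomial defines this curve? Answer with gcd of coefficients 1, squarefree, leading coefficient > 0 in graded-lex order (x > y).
2*x^2 - 3*y^2 - 3*y - 2

1. Degree: the shape is more complex than any degree-1 curve, so deg p = 2.
2. Symmetries: the x ↦ −x reflection is a symmetry, so x appears only in even powers.
3. From the visible intercepts: no y-intercept at any integer in the box; among the integer gridlines, it crosses the x-axis at x ∈ {-1, 1}.
4. These observations pin down the coefficients.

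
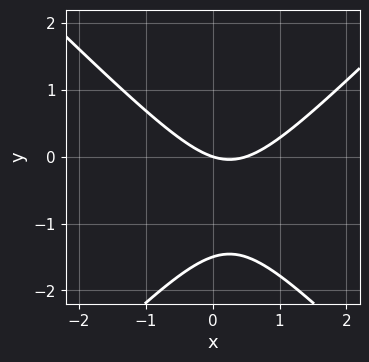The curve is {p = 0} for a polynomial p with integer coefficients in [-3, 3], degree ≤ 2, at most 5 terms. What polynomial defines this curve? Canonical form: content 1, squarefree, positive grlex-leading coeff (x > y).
1. Degree: no degree-1 curve has this shape, so deg p = 2.
2. Against the integer gridlines: one x-axis crossing is at x = 0; it meets the y-axis at y = 0 (among the integer gridlines).
3. Putting this together gives p.

2*x^2 - 2*y^2 - x - 3*y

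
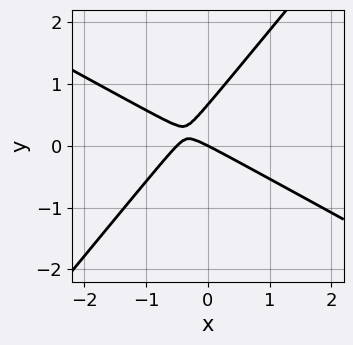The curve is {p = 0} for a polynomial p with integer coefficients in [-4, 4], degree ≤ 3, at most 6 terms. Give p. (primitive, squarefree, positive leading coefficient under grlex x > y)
The degree is 2 — a generic line meets the curve in up to 2 points.
Observable constraints: one x-axis crossing is at x = 0; one y-axis crossing is at y = 0.
These observations pin down the coefficients.

2*x^2 + 2*x*y - 3*y^2 + x + 2*y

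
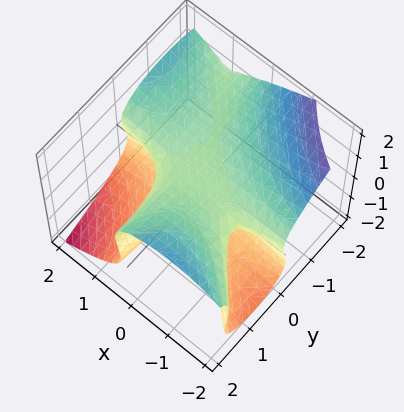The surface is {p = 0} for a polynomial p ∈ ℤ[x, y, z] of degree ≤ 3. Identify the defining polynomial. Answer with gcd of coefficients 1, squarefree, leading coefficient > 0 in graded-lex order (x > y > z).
2*x^2*y + 2*x*y^2 + 3*z^3 - y^2 - 2*z

Degree: a generic line meets the surface in up to 3 points, so deg p = 3.
Against the integer gridlines: it crosses the y-axis at the gridline y = 0; the visible x-axis segment lies entirely on the surface; it crosses the z-axis at the gridline z = 0.
Fitting integer coefficients to these (and the overall shape) gives p.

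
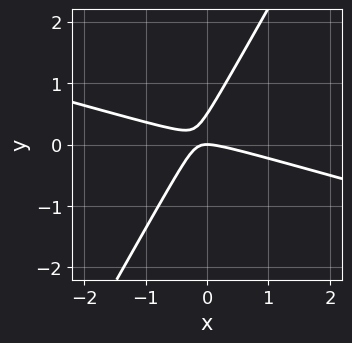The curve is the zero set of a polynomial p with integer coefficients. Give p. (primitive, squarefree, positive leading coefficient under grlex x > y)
x^2 + 3*x*y - 2*y^2 + y

1. Degree: no degree-1 curve has this shape, so deg p = 2.
2. Reading off the gridlines: one y-axis crossing is at y = 0; one x-axis crossing is at x = 0.
3. Fitting integer coefficients to these (and the overall shape) gives p.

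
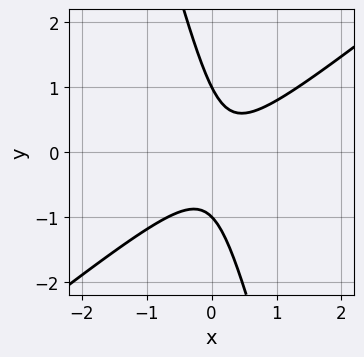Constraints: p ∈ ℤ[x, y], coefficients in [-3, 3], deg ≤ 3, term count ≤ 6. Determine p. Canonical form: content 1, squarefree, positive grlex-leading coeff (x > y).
1. deg p = 2. A generic line meets the curve in up to 2 points.
2. From the axis intercepts and sections: the y-axis gridline crossings are at y ∈ {-1, 1}; the curve avoids every integer x-axis point in the box.
3. Fitting integer coefficients to these (and the overall shape) gives p.

3*x^2 - 3*x*y - y^2 - x + 1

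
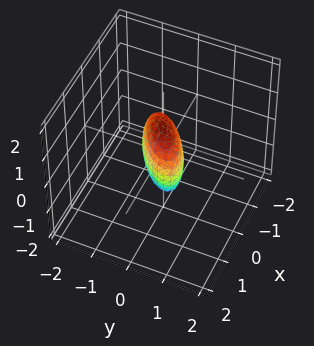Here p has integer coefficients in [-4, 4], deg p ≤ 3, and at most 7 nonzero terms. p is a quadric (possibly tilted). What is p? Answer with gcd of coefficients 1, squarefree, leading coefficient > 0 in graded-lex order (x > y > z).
The degree is 2 — a generic line meets the surface in up to 2 points.
Reading off the gridlines: the z-axis gridline crossings are at z ∈ {-1, 1}.
The integer polynomial consistent with all of this is the stated p.

2*x^2 - 3*x*y + 3*y^2 + z^2 - 1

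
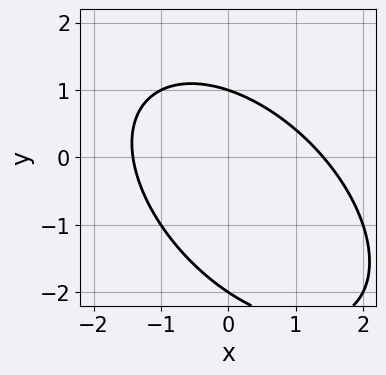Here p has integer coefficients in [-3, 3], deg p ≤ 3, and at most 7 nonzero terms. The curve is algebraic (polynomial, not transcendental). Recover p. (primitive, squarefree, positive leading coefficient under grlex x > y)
deg p = 2.
Against the integer gridlines: the y-axis gridline crossings are at y ∈ {-2, 1}.
Putting this together gives p.

x^2 + x*y + y^2 + y - 2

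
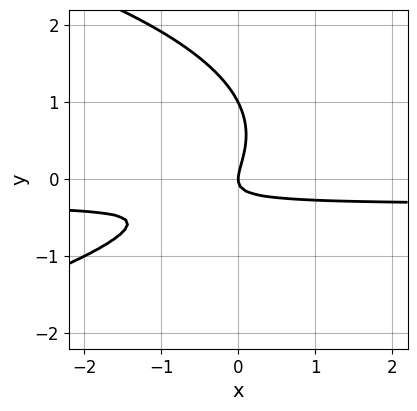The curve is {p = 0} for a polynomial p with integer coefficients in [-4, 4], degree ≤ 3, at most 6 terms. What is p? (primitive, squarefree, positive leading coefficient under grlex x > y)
First, deg p = 3.
Next, reading off the gridlines: one x-axis crossing is at x = 0; among the integer gridlines, it crosses the y-axis at y ∈ {0, 1}.
Finally, putting this together gives p.

2*y^3 + 3*x*y - 2*y^2 + x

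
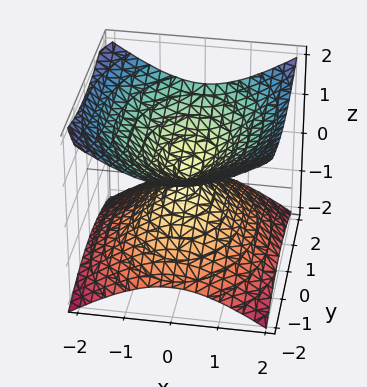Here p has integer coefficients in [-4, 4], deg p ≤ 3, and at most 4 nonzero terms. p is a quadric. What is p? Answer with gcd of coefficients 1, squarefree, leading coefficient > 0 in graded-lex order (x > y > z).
First, degree: two nappes meeting at a single point; a quadric, so deg p = 2.
Next, symmetries: it's symmetric under x → −x, forcing even powers of x; it's symmetric under y → −y, forcing even powers of y; mirror symmetry z ↦ −z ⇒ only even powers of z.
Then, observable constraints: it meets the z-axis at z = 0 (among the integer gridlines); it meets the y-axis at y = 0 (among the integer gridlines); it meets the x-axis at x = 0 (among the integer gridlines).
Finally, these observations pin down the coefficients.

2*x^2 + y^2 - 3*z^2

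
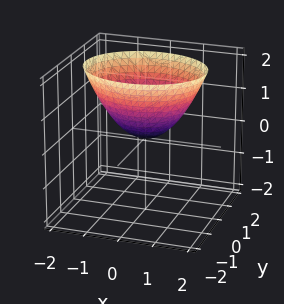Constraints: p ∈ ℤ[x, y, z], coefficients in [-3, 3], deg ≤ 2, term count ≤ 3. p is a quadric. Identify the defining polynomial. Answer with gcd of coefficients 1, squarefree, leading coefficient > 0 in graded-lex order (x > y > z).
Degree: a single bowl opening along one axis; a quadric, so deg p = 2.
Symmetries: mirror symmetry y ↦ −y ⇒ only even powers of y; the x ↦ −x reflection is a symmetry, so x appears only in even powers.
From the visible intercepts: one z-axis crossing is at z = 0; one x-axis crossing is at x = 0; it crosses the y-axis at the gridline y = 0.
Matching integer coefficients to the picture gives p.

2*x^2 + 3*y^2 - 3*z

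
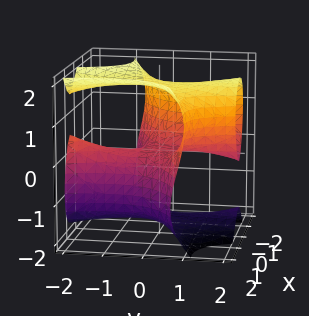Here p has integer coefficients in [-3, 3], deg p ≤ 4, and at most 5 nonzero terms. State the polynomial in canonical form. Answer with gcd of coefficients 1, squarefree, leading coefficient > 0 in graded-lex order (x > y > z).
x^3 - 2*x^2*y - x*y^2 - z^3 + 3*z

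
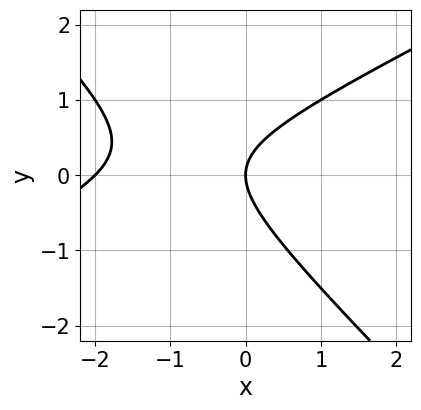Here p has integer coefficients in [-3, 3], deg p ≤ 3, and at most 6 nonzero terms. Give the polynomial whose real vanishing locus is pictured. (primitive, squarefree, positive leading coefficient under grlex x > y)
First, degree: a generic line meets the curve in up to 2 points, so deg p = 2.
Then, reading off the gridlines: among the integer gridlines, it crosses the x-axis at x ∈ {-2, 0}; it meets the y-axis at y = 0 (among the integer gridlines).
Finally, these observations pin down the coefficients.

x^2 - x*y - 2*y^2 + 2*x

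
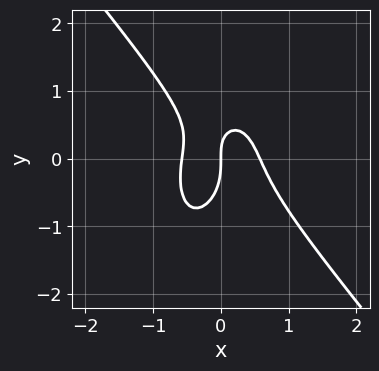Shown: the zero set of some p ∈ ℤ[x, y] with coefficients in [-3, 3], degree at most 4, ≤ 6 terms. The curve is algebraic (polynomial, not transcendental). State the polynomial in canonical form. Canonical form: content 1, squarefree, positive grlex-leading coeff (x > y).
3*x^3 + x^2*y + y^3 + x*y - x

1. deg p = 3. The shape is more complex than any degree-2 curve.
2. From the visible intercepts: it crosses the x-axis at the gridline x = 0; it meets the y-axis at y = 0 (among the integer gridlines).
3. Fitting integer coefficients to these (and the overall shape) gives p.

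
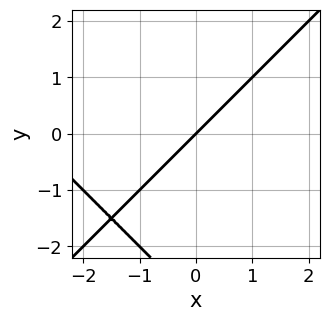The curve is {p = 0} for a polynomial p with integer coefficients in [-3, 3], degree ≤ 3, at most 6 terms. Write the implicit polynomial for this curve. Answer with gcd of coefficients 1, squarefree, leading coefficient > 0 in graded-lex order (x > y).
x^2 - y^2 + 3*x - 3*y

1. Degree: the shape is more complex than any degree-1 curve, so deg p = 2.
2. Checking where it meets the axes: it meets the y-axis at y = 0 (among the integer gridlines); it meets the x-axis at x = 0 (among the integer gridlines).
3. Assembling these constraints gives the stated polynomial.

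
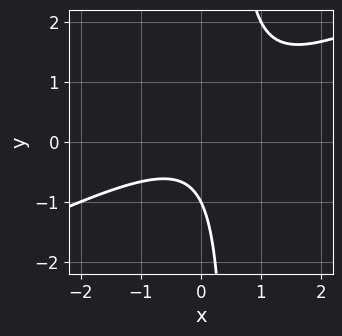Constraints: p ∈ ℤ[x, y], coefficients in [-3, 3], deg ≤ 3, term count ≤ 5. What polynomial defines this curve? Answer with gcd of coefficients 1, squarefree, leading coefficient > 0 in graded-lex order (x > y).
1. deg p = 2.
2. Checking where it meets the axes: no x-intercept at any integer in the box; it meets the y-axis at y = -1 (among the integer gridlines).
3. Matching integer coefficients to the picture gives p.

x^2 - 2*x*y + y + 1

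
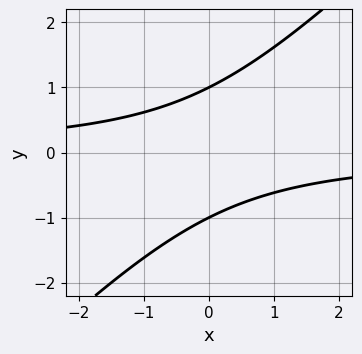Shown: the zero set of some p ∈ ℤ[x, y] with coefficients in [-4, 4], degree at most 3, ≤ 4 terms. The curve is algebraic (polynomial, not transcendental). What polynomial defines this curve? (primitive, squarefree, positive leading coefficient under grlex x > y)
x*y - y^2 + 1

The degree is 2 — the shape is more complex than any degree-1 curve.
Checking where it meets the axes: the y-axis gridline crossings are at y ∈ {-1, 1}; no x-intercept at any integer in the box.
Solving for integer coefficients yields p as stated.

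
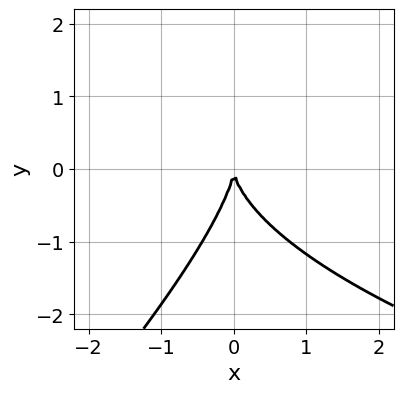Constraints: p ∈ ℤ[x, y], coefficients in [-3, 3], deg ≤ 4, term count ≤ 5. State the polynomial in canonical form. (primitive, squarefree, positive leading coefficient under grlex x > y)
Degree: no degree-2 curve has this shape, so deg p = 3.
From the axis intercepts and sections: it meets the x-axis at x = 0 (among the integer gridlines); it meets the y-axis at y = 0 (among the integer gridlines).
Solving for integer coefficients yields p as stated.

x*y^2 - y^3 - 3*x^2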